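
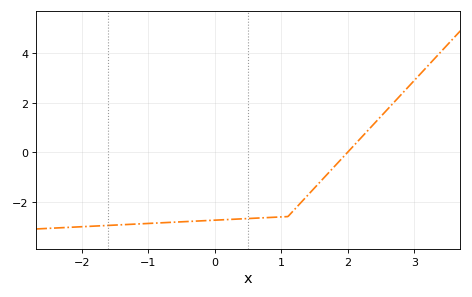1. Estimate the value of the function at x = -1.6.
-3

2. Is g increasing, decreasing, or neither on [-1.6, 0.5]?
increasing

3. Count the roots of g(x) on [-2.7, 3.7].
1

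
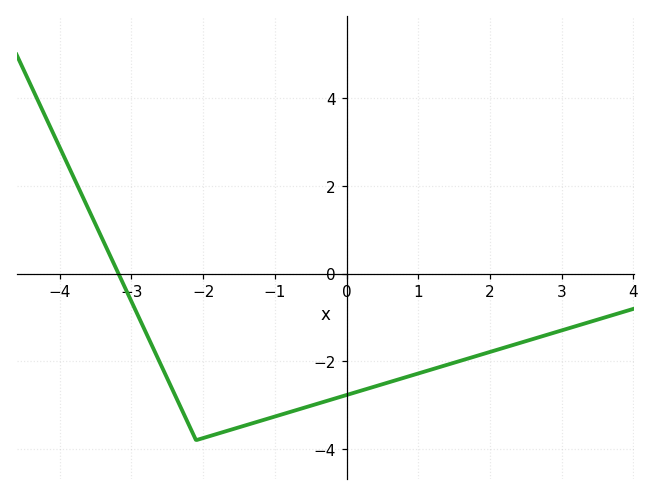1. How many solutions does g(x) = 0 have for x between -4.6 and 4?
1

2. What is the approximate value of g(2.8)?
-1.4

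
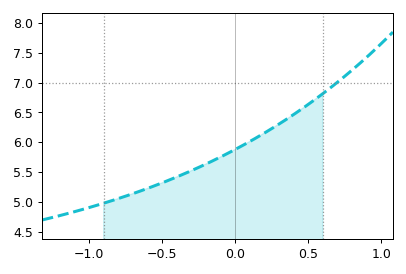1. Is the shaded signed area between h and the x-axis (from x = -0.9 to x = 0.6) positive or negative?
positive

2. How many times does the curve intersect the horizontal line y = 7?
1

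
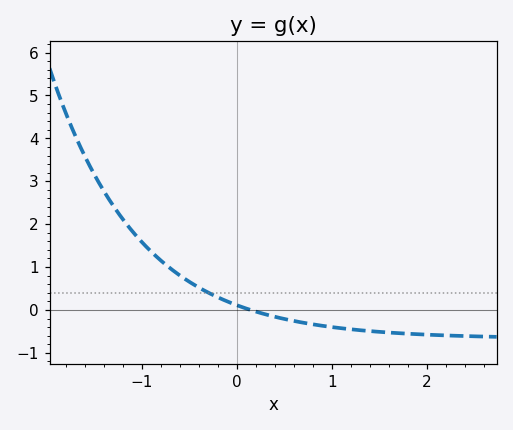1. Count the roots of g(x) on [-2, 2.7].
1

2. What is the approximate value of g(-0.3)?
0.4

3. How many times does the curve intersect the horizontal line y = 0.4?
1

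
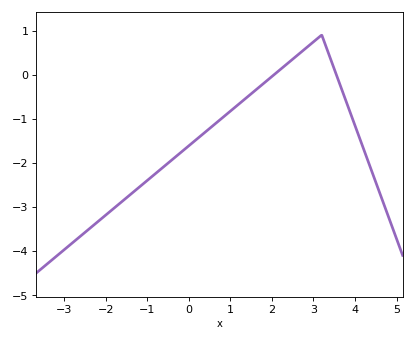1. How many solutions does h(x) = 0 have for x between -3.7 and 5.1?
2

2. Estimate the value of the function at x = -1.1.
-2.5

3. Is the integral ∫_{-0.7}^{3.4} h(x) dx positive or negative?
negative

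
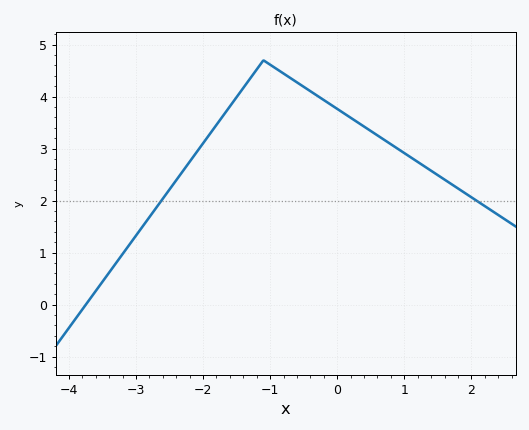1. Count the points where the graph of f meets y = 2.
2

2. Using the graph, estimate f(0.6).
3.3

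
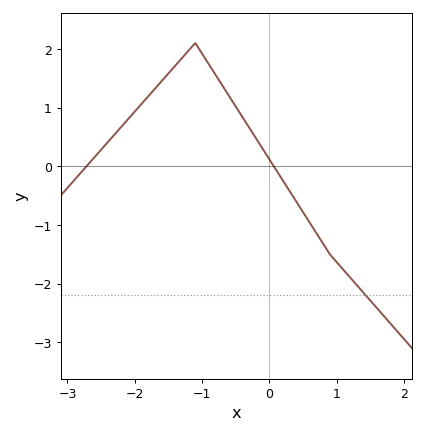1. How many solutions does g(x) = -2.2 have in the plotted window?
1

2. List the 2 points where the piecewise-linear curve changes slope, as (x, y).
(-1.1, 2.1); (0.9, -1.5)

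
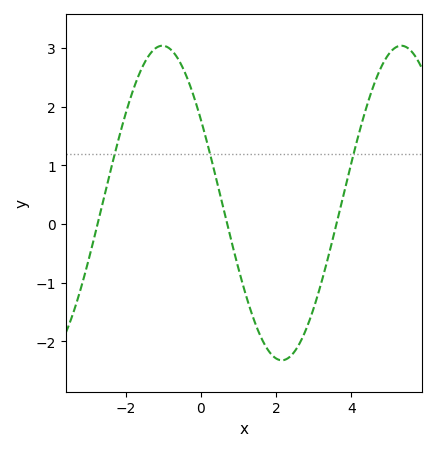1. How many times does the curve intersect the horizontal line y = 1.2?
3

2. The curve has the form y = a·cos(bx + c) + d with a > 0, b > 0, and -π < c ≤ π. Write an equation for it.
y = 2.68cos(0.99x + 1.01) + 0.36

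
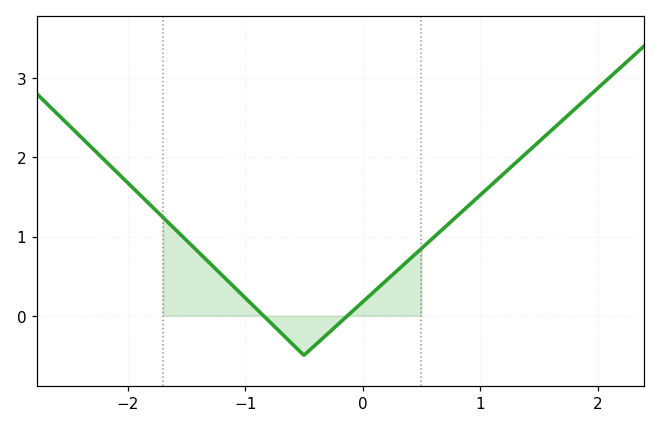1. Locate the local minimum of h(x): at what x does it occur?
-0.5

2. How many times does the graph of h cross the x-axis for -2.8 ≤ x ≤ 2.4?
2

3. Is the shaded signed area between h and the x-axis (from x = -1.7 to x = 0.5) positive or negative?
positive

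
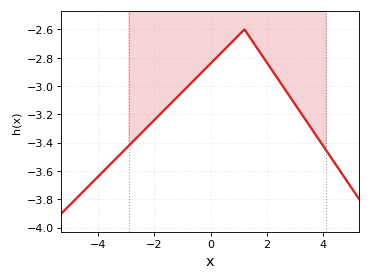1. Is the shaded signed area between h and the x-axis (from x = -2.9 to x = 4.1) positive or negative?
negative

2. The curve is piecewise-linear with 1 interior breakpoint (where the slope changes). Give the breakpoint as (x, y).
(1.2, -2.6)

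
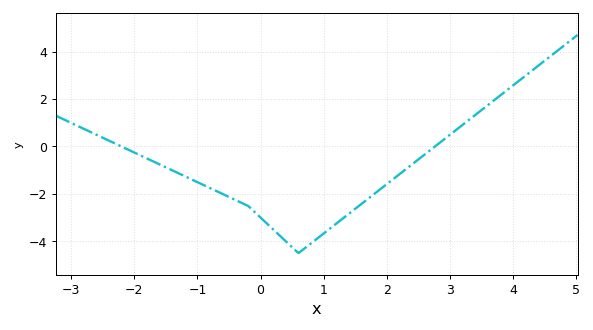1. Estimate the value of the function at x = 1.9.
-1.79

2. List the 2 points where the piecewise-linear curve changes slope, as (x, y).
(-0.2, -2.5); (0.6, -4.5)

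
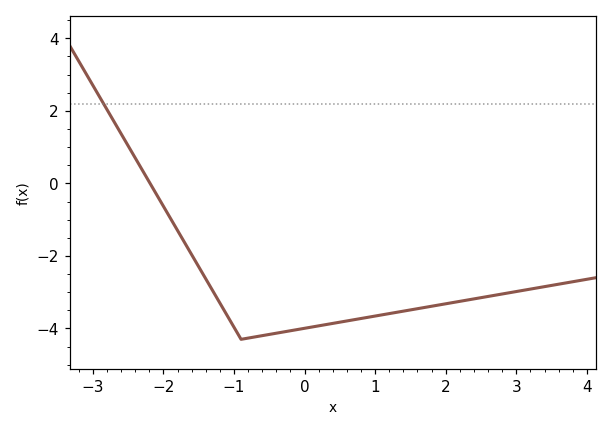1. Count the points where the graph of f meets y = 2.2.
1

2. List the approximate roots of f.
-2.2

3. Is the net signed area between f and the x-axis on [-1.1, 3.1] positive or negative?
negative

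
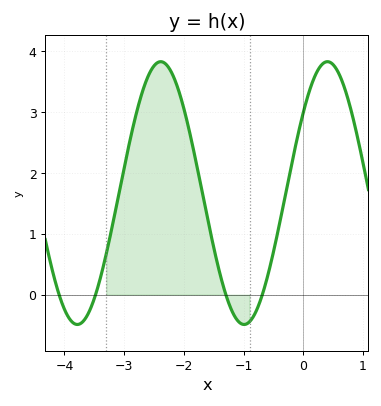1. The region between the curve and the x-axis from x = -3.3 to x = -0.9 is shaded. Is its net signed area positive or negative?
positive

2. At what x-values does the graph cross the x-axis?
-4.09, -3.48, -1.3, -0.686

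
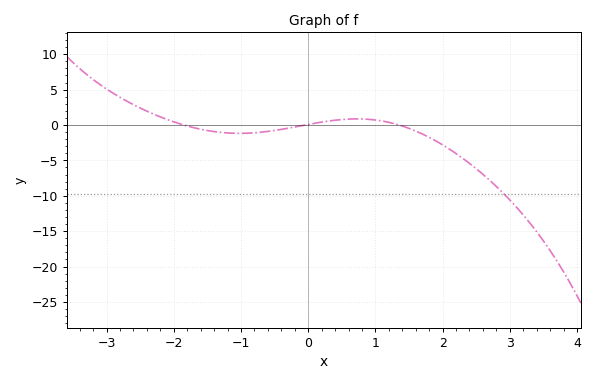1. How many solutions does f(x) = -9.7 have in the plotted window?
1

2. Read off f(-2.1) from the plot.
1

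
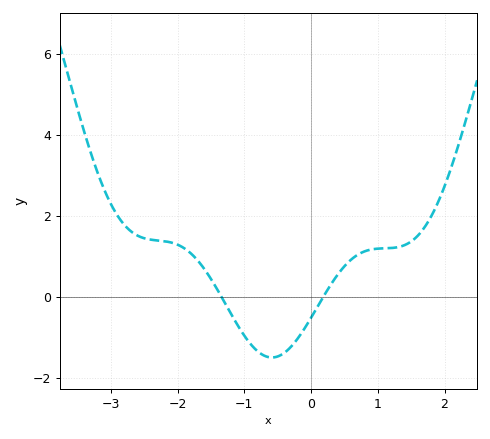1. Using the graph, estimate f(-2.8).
1.8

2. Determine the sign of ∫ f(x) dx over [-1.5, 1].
negative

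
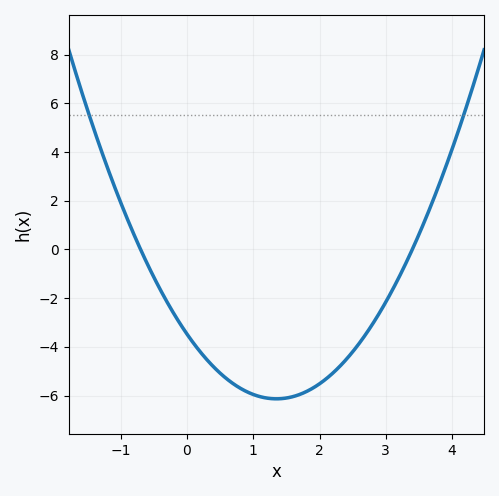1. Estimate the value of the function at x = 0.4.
-4.82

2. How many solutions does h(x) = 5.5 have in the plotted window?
2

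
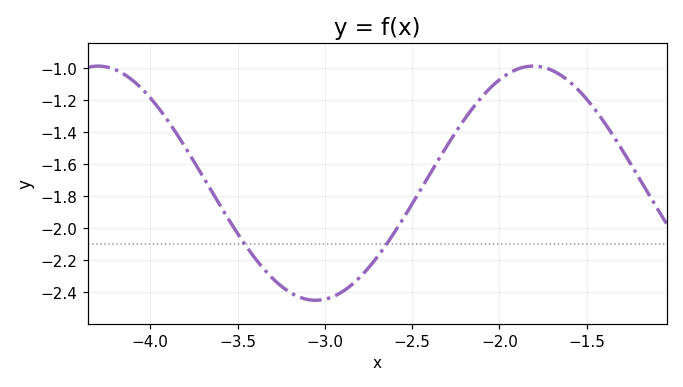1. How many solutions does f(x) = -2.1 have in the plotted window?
2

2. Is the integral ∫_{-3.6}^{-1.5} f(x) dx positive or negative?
negative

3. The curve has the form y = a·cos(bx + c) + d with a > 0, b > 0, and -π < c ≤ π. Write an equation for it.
y = 0.73cos(2.5x - 1.7) - 1.72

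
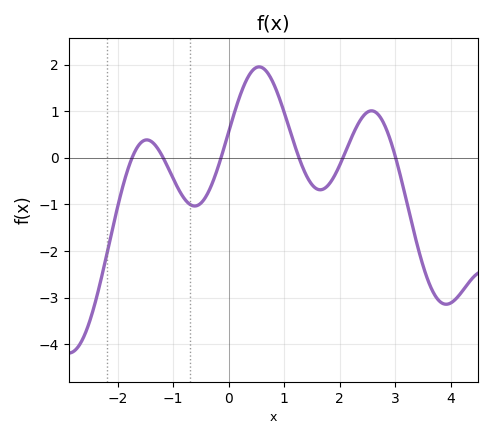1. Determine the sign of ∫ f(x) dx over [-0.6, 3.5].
positive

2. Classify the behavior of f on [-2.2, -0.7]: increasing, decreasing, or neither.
neither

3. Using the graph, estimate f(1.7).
-0.673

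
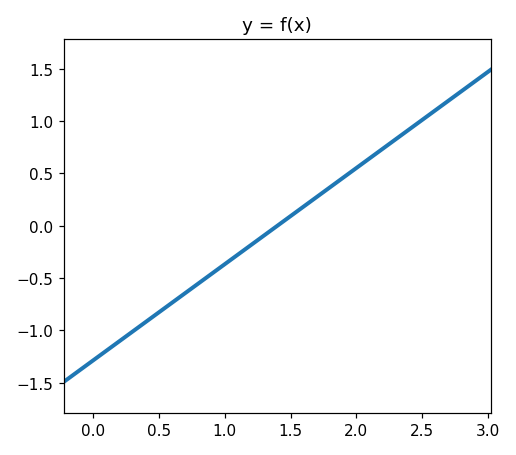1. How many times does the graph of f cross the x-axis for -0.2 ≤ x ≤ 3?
1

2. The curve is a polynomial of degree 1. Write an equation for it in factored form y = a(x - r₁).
y = 0.92(x - 1.4)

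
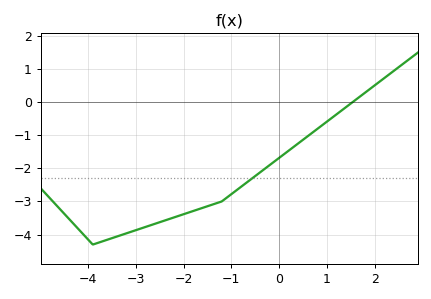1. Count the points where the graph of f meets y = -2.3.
1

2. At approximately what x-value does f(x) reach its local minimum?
-3.9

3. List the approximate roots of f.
1.54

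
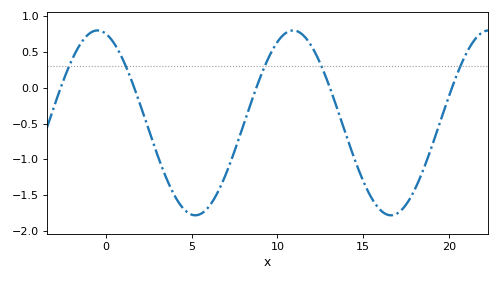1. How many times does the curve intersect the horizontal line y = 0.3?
5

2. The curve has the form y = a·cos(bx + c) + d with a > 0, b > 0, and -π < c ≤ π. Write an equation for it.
y = 1.29cos(0.55x + 0.28) - 0.49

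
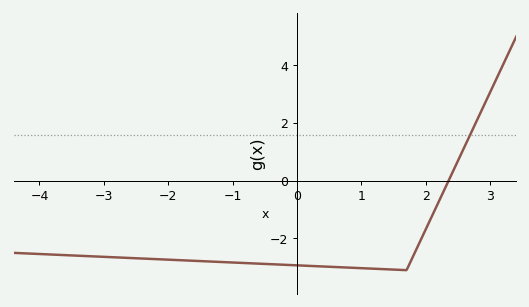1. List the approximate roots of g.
2.35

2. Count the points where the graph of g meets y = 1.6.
1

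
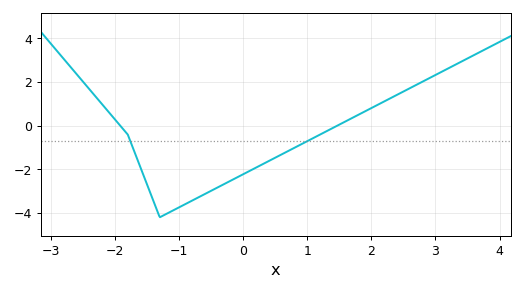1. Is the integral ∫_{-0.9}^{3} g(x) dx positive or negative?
negative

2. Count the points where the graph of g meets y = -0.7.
2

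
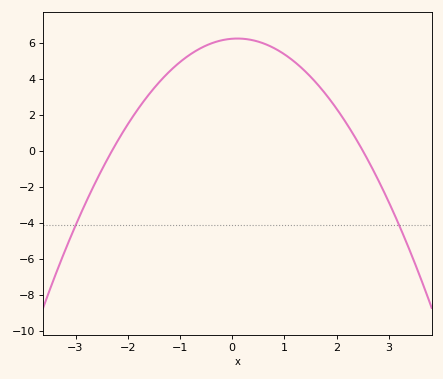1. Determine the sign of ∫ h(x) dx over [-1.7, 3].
positive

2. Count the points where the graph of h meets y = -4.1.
2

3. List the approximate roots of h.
-2.3, 2.5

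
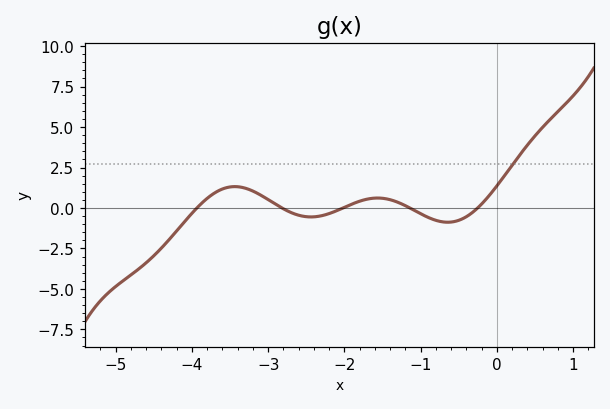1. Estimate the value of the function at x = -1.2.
0.141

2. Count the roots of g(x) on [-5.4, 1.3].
5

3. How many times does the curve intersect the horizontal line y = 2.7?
1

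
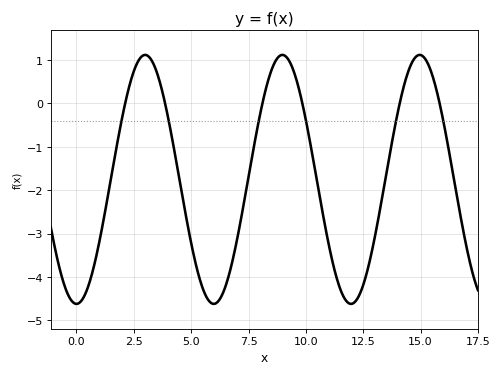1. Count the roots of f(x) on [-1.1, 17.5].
6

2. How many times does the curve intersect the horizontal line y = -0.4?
6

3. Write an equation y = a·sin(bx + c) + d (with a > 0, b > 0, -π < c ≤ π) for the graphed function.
y = 2.87sin(1.05x - 1.57) - 1.75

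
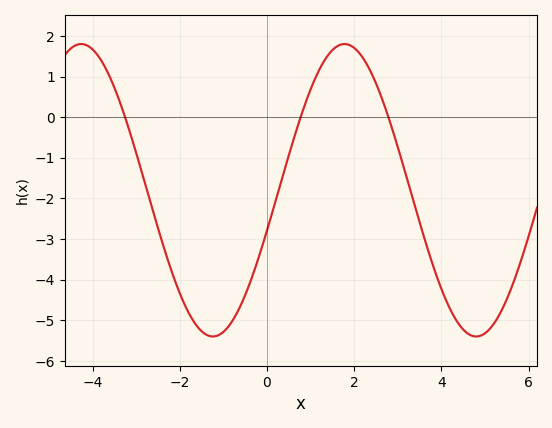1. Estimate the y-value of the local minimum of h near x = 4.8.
-5.4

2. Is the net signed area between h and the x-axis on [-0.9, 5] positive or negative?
negative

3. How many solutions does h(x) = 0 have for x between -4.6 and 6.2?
3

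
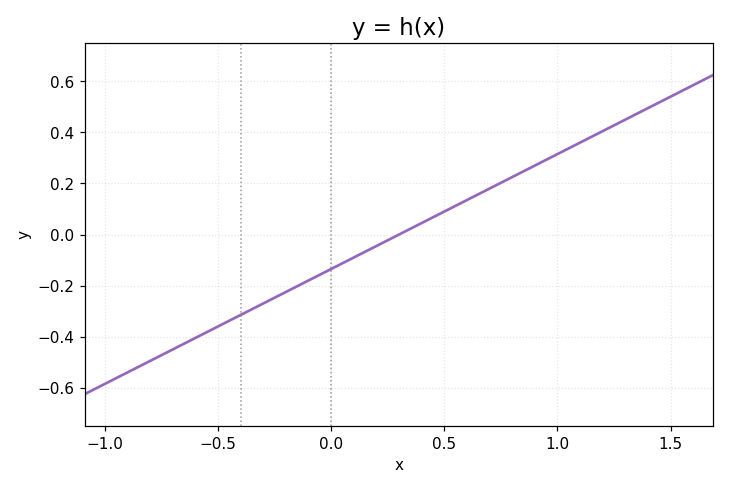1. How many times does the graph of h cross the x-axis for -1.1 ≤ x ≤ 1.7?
1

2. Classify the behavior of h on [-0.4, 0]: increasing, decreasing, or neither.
increasing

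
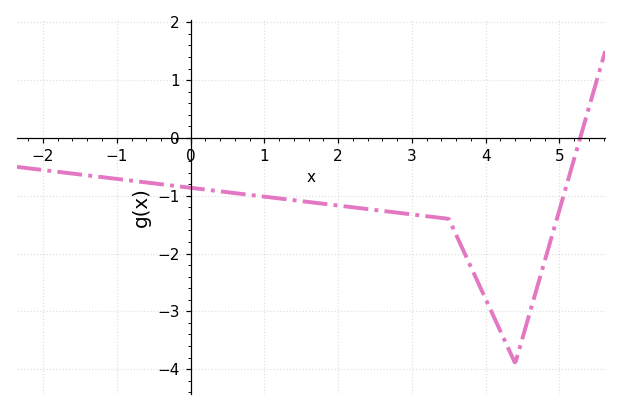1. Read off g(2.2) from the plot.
-1.2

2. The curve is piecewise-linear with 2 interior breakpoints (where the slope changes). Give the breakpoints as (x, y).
(3.5, -1.4); (4.4, -3.9)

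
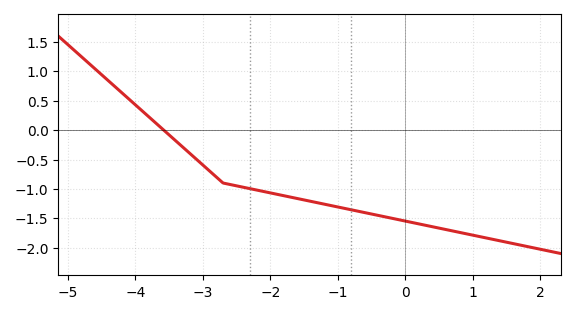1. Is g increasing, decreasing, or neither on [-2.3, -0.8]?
decreasing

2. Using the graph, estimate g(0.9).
-1.76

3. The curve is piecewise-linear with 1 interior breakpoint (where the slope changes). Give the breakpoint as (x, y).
(-2.7, -0.9)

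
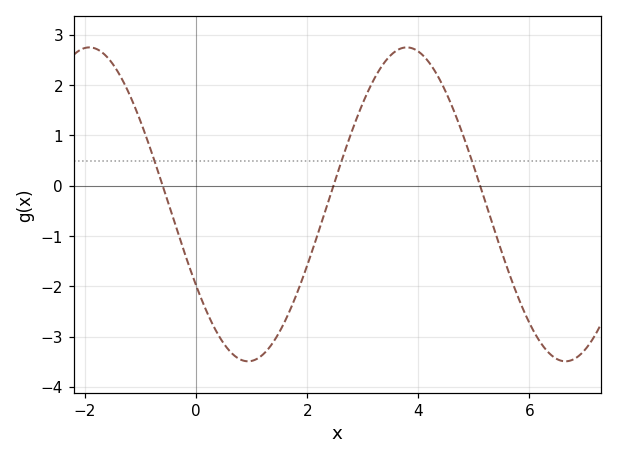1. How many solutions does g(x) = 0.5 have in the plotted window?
3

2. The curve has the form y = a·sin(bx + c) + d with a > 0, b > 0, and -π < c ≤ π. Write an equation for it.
y = 3.12sin(1.1x - 2.6) - 0.37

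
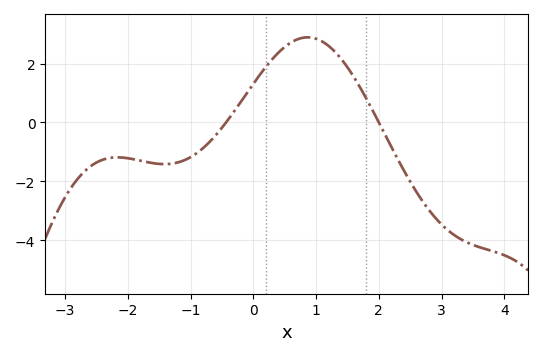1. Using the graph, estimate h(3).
-3.4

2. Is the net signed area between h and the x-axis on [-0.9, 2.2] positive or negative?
positive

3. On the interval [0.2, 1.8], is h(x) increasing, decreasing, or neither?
neither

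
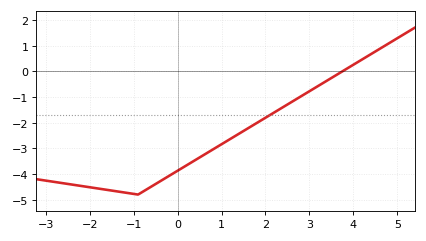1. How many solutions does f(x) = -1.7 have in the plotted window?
1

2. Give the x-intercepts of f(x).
3.8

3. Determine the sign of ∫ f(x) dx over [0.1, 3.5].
negative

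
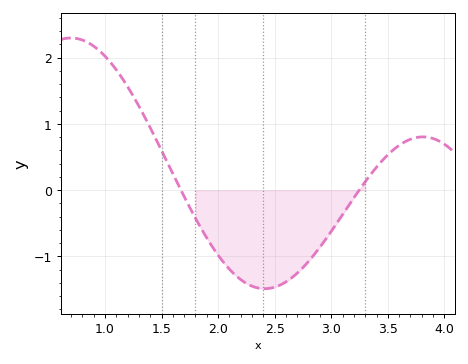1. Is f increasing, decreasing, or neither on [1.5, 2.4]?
decreasing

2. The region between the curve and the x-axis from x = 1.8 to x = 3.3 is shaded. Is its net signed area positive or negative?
negative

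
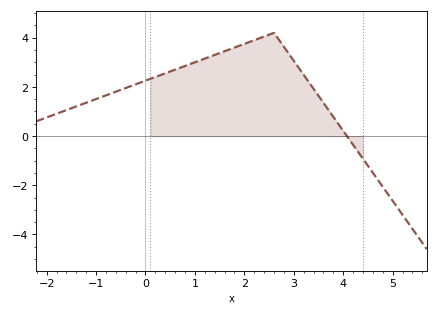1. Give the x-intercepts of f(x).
4.08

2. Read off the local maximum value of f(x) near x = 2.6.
4.2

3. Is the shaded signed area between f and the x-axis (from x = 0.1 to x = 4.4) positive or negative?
positive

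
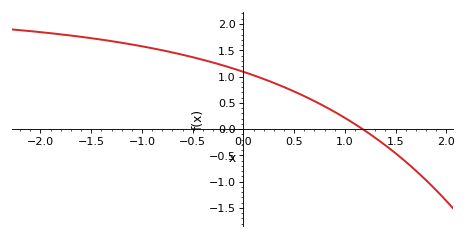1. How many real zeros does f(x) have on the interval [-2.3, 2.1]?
1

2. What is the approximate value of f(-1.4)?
1.7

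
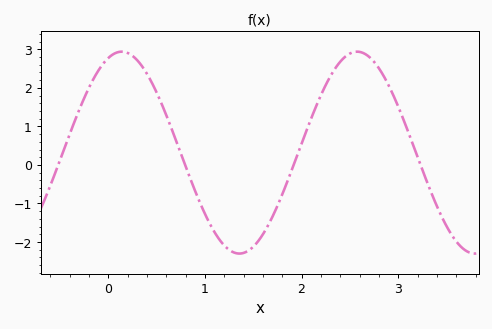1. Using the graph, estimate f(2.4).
2.7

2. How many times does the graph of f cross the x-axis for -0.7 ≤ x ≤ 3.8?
4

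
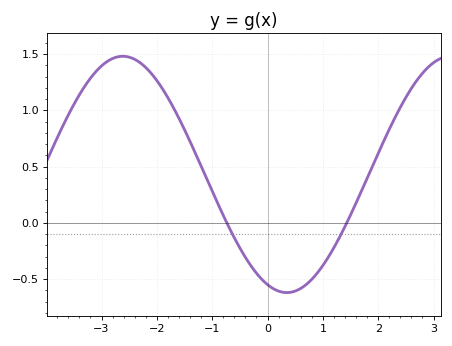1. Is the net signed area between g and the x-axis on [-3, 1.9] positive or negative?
positive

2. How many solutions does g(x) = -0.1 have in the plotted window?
2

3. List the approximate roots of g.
-0.7, 1.4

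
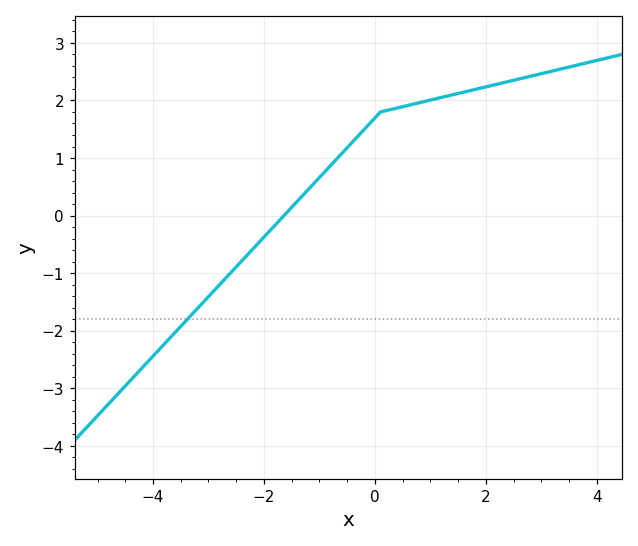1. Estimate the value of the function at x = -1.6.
0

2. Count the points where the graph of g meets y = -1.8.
1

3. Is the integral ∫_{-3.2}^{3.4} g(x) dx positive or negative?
positive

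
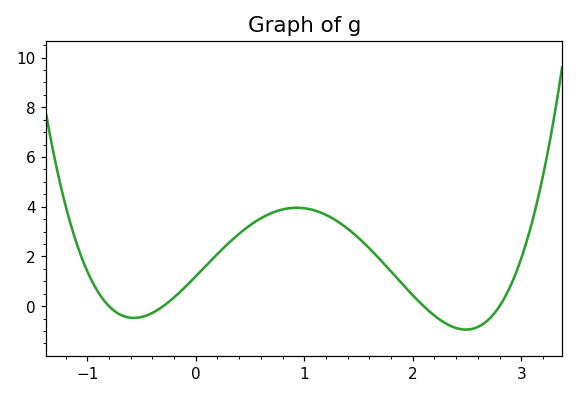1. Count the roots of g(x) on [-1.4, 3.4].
4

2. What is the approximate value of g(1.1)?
3.8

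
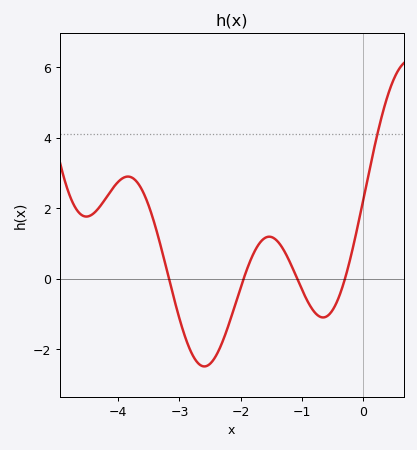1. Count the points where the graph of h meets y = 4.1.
1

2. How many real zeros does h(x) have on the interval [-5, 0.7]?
4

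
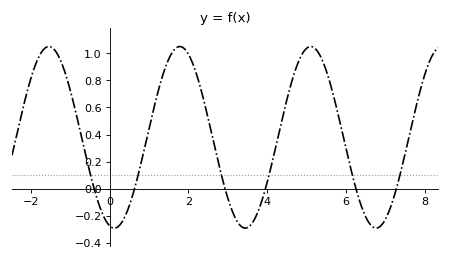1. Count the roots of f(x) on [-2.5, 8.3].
6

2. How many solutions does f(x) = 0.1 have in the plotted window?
6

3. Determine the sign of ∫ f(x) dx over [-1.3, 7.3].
positive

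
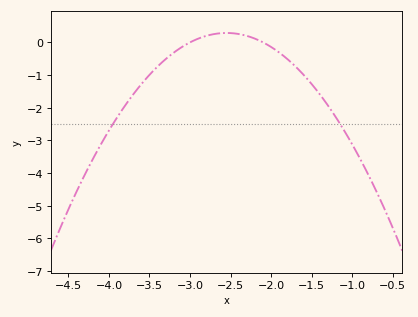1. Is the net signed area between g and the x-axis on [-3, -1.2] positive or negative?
negative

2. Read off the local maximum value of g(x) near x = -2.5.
0.3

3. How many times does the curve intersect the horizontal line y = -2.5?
2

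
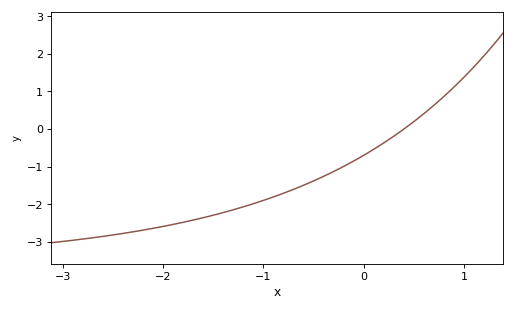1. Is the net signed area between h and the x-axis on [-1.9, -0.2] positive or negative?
negative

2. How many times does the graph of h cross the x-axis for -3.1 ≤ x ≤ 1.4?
1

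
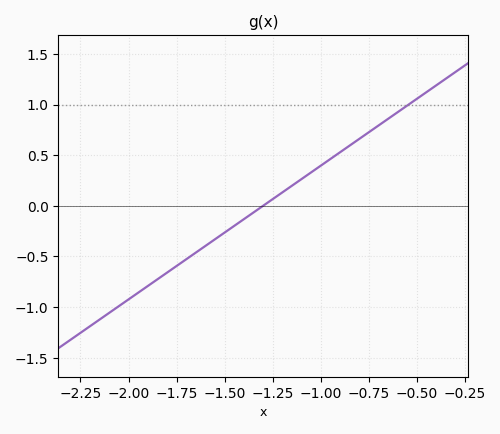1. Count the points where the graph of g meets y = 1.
1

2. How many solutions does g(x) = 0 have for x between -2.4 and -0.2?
1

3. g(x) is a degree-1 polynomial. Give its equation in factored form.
y = 1.32(x + 1.3)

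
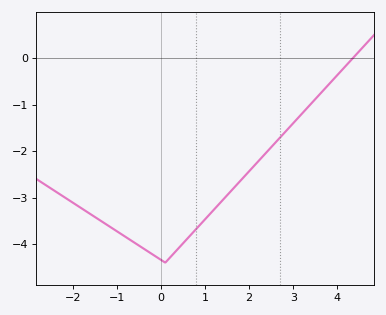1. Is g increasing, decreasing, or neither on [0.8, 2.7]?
increasing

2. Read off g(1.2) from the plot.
-3.26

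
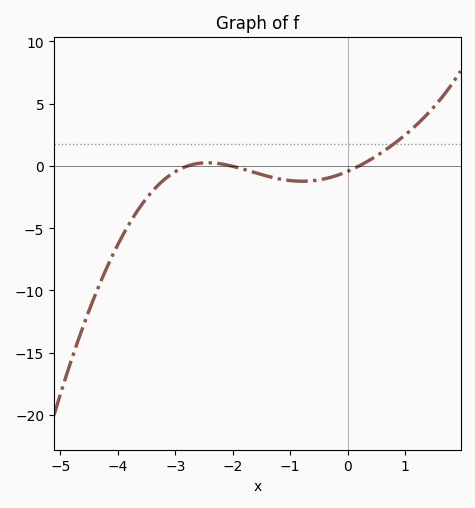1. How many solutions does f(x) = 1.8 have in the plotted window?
1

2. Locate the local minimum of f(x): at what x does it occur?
-0.8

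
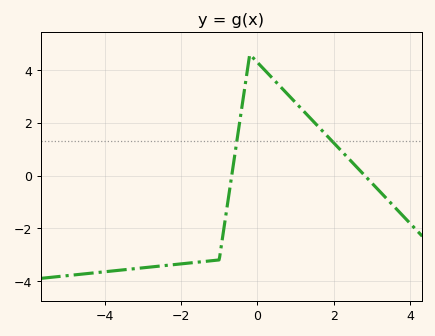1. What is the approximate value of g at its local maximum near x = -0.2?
4.6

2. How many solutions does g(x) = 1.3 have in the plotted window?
2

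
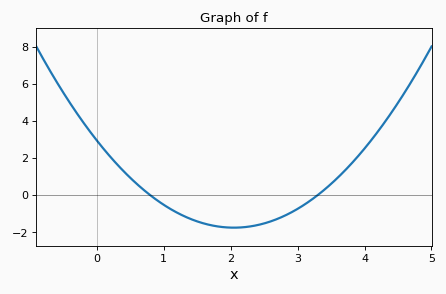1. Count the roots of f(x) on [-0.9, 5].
2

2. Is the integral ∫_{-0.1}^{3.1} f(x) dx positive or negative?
negative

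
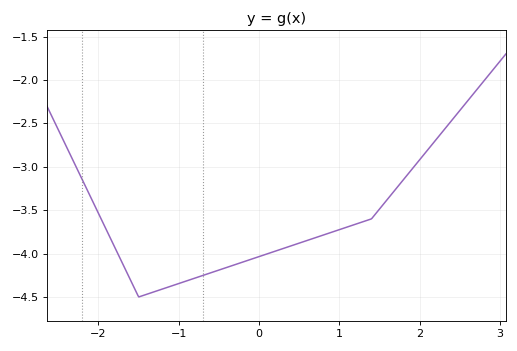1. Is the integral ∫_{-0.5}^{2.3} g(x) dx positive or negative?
negative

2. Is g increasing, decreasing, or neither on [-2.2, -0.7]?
neither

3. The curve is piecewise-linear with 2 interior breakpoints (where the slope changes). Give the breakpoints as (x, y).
(-1.5, -4.5); (1.4, -3.6)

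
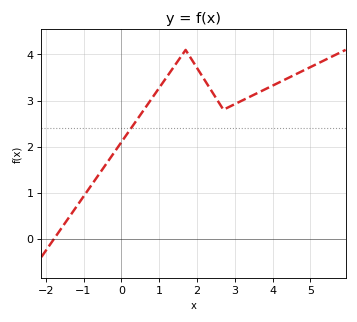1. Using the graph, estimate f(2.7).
2.8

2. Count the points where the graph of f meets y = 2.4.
1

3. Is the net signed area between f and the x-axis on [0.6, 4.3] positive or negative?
positive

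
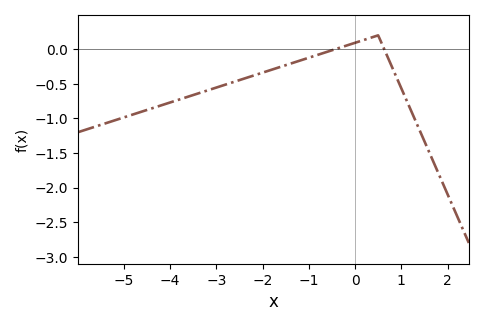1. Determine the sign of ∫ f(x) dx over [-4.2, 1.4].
negative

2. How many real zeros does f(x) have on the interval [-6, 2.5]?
2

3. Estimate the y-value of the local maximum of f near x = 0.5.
0.2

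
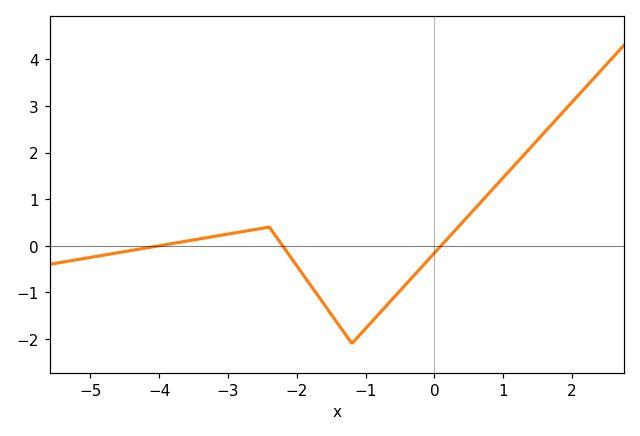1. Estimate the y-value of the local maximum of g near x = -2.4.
0.399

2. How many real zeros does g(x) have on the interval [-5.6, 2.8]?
3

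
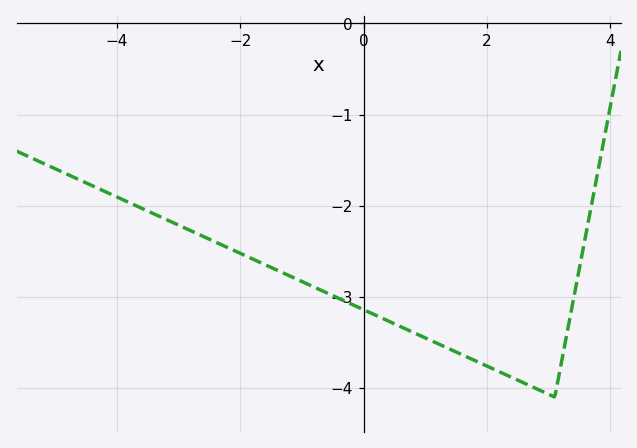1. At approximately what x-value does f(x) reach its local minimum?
3.1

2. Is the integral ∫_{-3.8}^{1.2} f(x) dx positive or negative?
negative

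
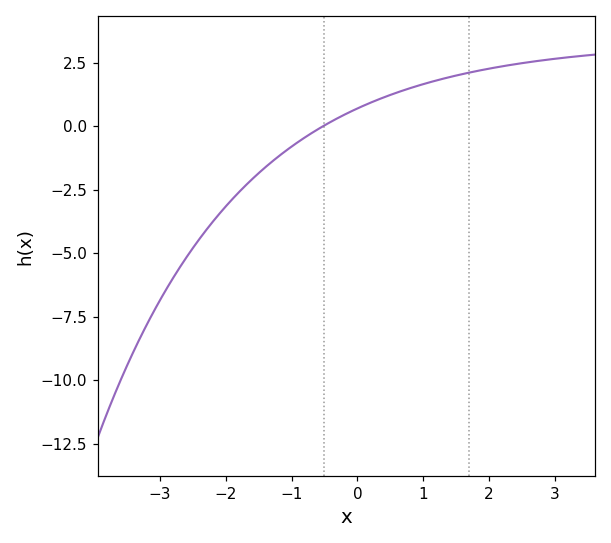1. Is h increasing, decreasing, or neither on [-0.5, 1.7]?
increasing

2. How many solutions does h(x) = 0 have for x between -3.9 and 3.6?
1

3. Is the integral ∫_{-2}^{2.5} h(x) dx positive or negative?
positive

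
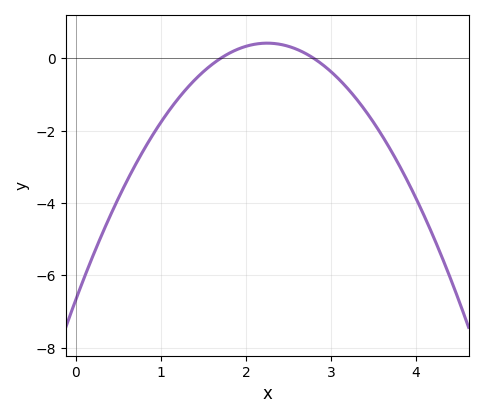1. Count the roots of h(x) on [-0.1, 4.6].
2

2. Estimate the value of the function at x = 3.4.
-1.43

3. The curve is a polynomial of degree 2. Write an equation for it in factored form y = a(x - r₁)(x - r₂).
y = -1.4(x - 1.7)(x - 2.8)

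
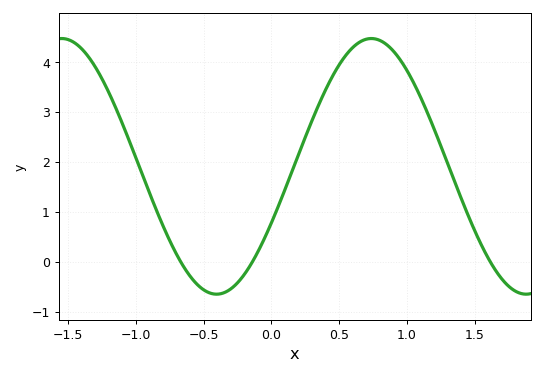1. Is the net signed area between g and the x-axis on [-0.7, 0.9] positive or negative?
positive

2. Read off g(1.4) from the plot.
1.28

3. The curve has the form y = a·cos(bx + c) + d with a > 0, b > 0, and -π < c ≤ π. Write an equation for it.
y = 2.56cos(2.75x - 2.03) + 1.91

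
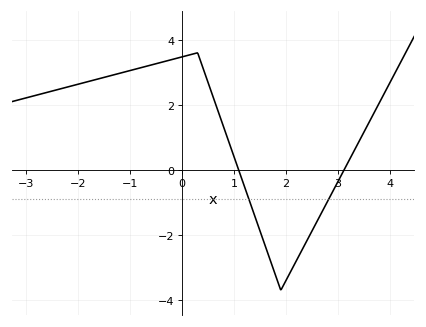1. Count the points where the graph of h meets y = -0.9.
2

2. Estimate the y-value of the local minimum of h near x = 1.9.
-3.6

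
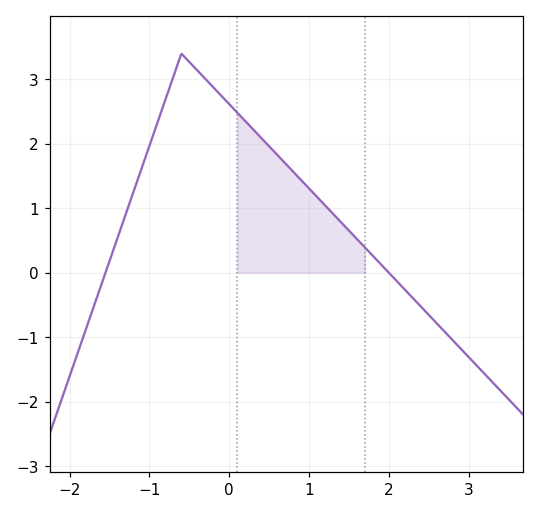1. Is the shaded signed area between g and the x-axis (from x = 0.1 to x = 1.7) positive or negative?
positive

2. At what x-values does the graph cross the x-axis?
-1.6, 2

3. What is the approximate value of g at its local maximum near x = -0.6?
3.4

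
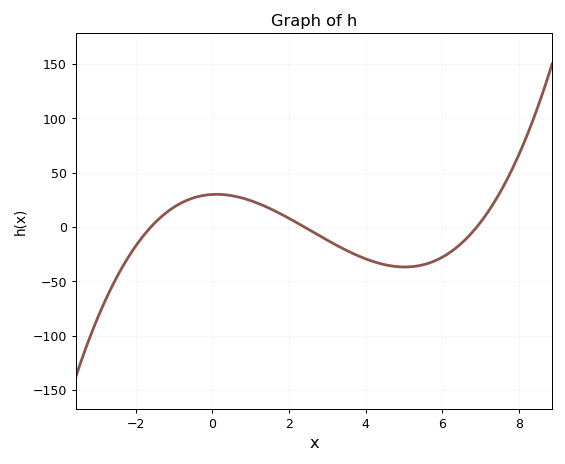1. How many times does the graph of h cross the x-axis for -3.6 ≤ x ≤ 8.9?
3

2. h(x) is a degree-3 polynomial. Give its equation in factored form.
y = 1.13(x + 1.6)(x - 2.4)(x - 6.9)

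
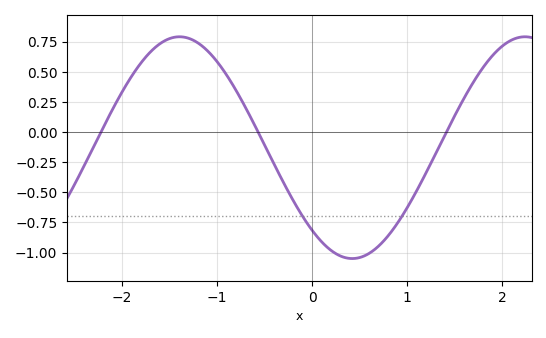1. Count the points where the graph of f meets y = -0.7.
2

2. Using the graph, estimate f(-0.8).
0.35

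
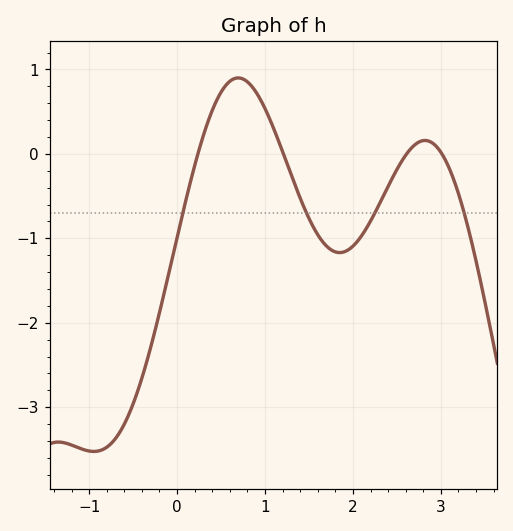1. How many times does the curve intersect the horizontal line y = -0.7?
4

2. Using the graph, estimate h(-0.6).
-3.2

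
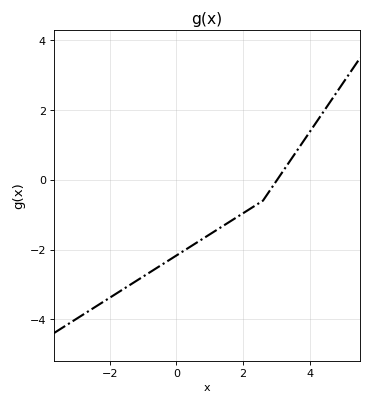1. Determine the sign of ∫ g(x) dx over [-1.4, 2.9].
negative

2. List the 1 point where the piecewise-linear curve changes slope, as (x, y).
(2.6, -0.6)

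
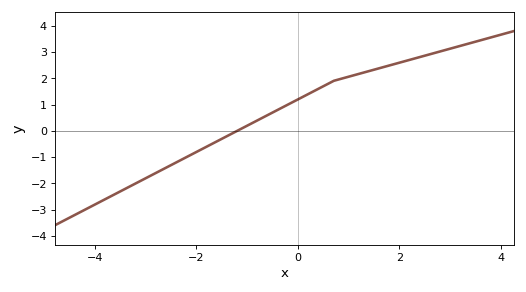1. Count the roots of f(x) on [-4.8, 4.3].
1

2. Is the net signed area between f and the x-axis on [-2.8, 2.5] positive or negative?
positive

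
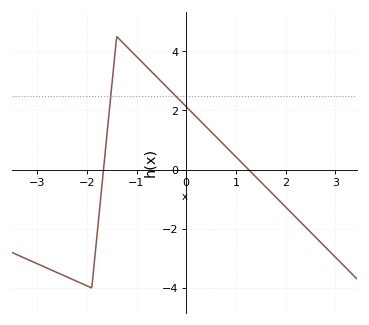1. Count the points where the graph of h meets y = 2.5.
2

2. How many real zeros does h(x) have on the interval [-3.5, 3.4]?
2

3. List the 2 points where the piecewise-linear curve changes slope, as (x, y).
(-1.9, -4); (-1.4, 4.5)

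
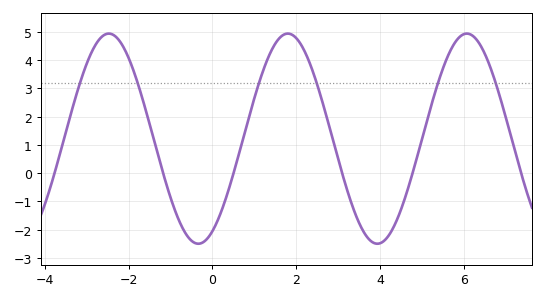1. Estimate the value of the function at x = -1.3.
0.665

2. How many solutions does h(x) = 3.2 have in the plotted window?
6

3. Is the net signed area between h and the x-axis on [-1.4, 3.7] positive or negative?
positive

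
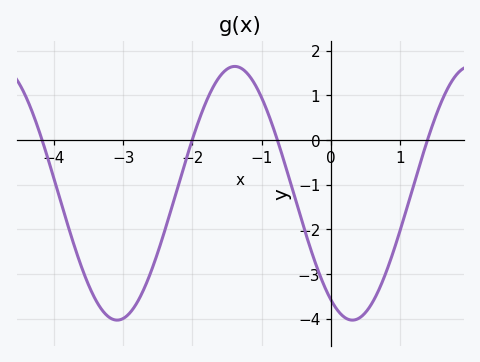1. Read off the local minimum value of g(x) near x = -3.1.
-4.03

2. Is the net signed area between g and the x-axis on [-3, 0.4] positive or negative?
negative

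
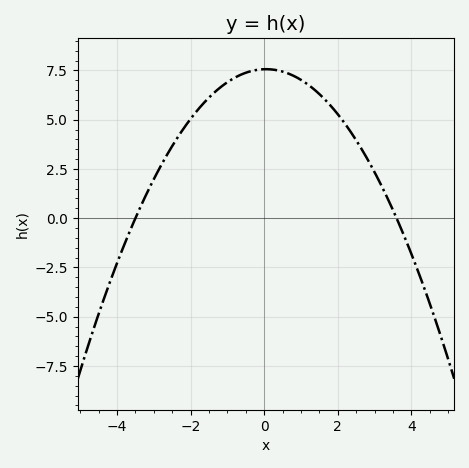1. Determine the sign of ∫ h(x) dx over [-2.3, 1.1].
positive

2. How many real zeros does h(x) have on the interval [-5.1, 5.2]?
2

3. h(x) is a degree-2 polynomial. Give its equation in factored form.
y = -0.6(x + 3.5)(x - 3.6)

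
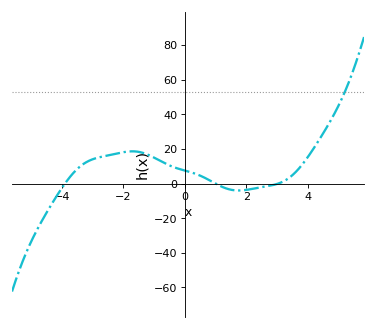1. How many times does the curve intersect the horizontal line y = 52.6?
1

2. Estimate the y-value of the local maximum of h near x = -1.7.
18.6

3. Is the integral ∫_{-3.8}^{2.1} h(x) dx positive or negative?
positive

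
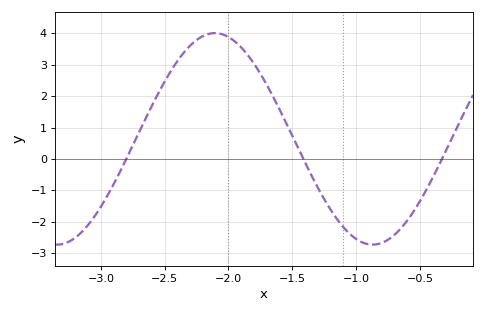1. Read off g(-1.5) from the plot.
0.7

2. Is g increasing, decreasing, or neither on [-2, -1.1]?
decreasing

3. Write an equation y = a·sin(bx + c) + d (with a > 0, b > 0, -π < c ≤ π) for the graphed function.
y = 3.37sin(2.5x + 0.64) + 0.64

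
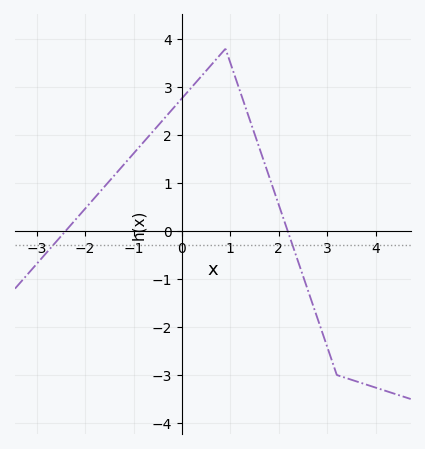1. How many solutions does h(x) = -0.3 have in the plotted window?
2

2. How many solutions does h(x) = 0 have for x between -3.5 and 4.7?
2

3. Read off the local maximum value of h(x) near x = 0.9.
3.8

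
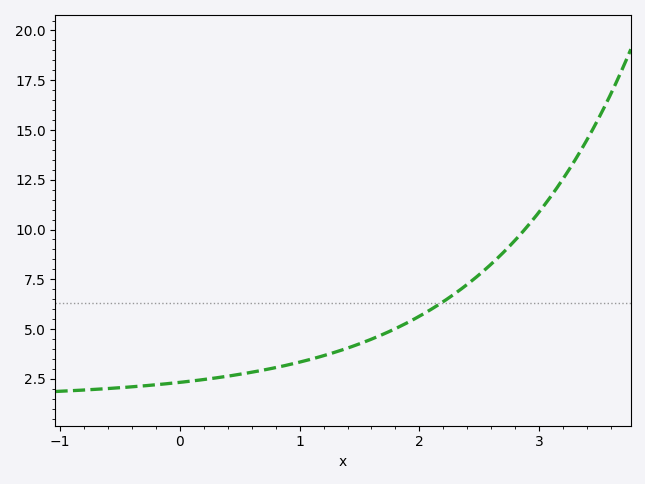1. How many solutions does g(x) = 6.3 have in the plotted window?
1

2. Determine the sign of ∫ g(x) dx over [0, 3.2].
positive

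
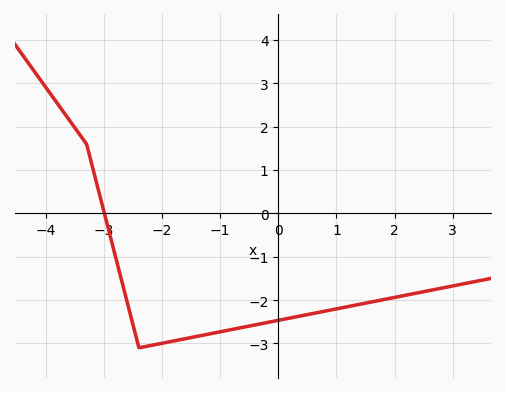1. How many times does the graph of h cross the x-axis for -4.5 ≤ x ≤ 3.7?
1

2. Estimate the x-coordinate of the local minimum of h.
-2.4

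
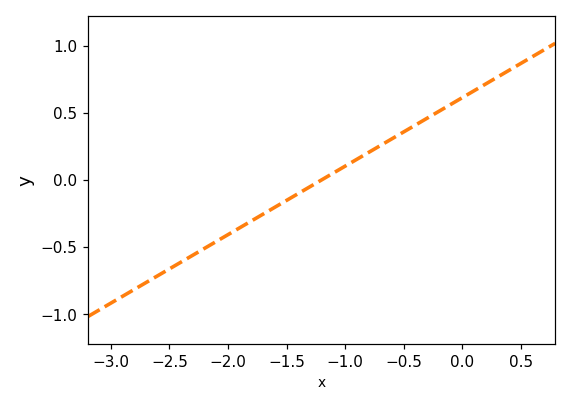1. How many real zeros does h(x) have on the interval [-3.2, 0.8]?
1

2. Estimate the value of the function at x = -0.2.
0.51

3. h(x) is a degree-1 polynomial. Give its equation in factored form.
y = 0.51(x + 1.2)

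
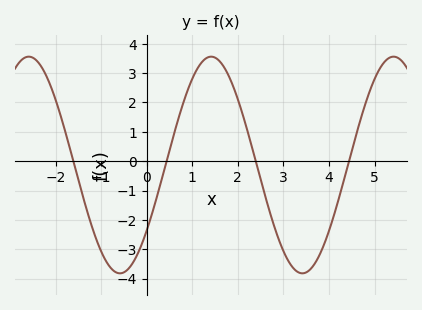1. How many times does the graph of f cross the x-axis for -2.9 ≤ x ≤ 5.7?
4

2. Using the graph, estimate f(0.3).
-0.784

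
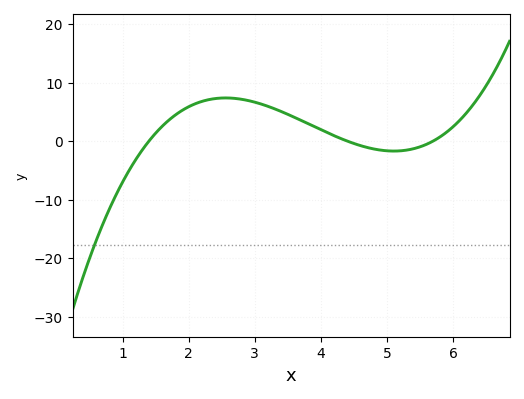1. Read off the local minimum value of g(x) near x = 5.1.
-2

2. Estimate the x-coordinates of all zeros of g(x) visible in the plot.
1.4, 4.4, 5.7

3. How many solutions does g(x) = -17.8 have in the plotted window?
1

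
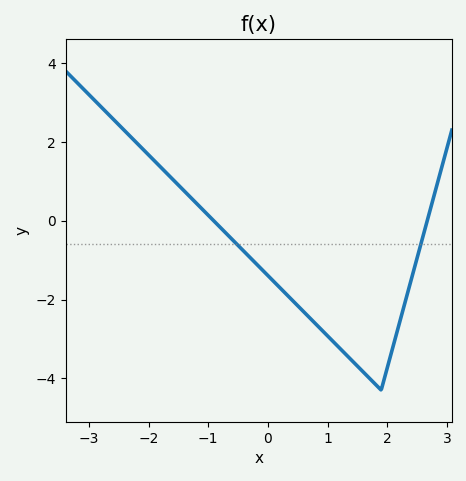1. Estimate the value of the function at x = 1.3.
-3.38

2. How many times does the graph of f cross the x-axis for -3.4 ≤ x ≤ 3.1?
2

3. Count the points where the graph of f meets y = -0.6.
2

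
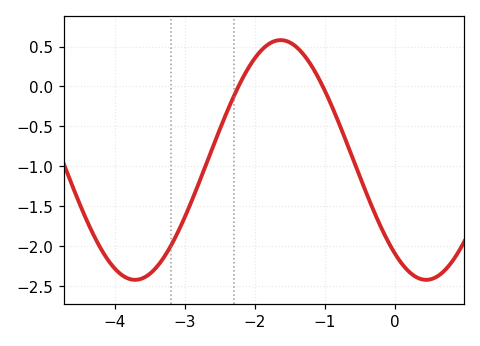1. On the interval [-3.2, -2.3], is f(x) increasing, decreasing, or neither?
increasing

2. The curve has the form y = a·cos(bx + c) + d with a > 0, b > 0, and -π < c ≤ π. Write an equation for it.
y = 1.5cos(1.5x + 2.5) - 0.92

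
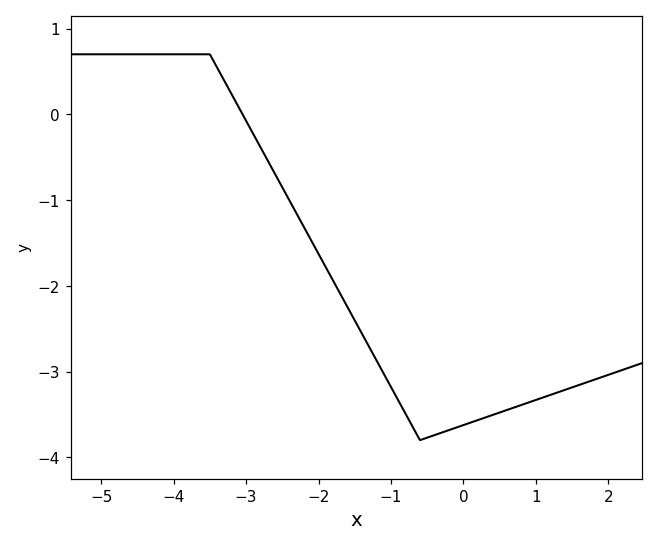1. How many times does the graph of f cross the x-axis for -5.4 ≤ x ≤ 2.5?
1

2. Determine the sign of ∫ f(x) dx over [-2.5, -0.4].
negative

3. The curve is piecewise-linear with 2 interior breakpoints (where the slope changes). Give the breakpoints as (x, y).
(-3.5, 0.7); (-0.6, -3.8)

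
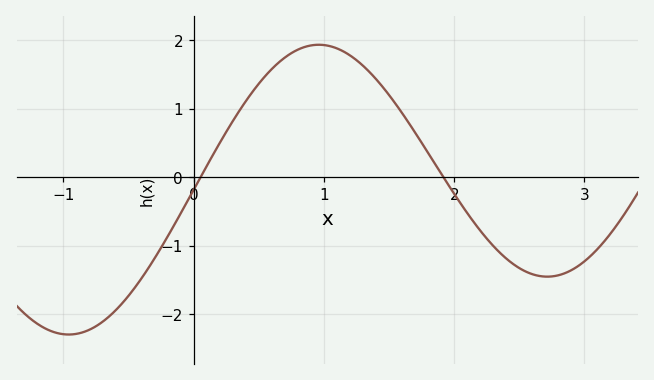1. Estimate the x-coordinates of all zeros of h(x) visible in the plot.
0.1, 1.9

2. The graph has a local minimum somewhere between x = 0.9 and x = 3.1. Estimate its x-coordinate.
2.7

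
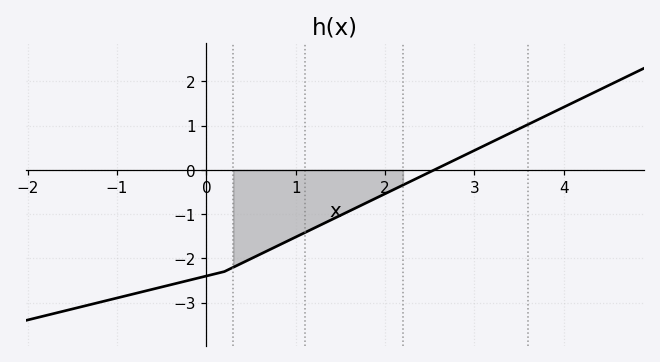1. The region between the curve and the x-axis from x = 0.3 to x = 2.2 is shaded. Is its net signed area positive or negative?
negative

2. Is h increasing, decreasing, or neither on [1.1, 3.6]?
increasing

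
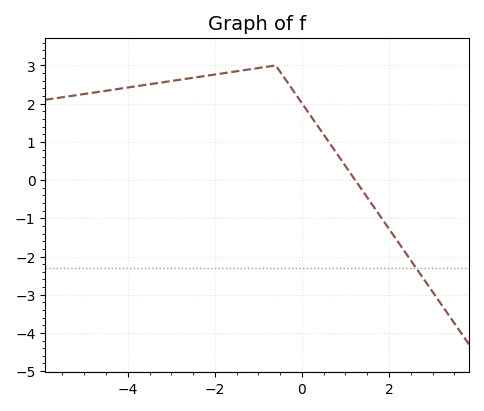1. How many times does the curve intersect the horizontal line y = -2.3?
1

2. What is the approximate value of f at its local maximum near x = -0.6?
3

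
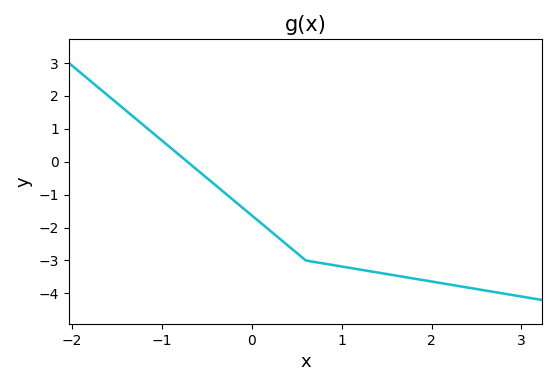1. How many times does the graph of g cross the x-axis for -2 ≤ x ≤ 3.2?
1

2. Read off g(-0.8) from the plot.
0.2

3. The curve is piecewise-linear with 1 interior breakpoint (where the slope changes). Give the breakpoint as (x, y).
(0.6, -3)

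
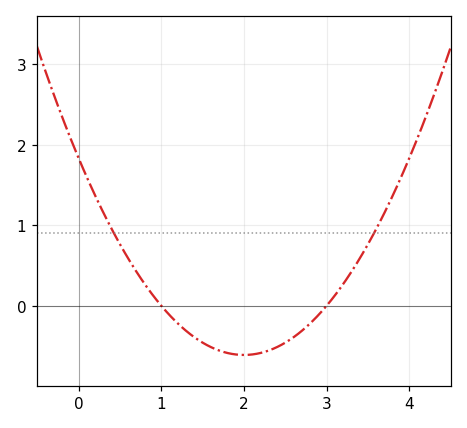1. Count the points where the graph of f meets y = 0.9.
2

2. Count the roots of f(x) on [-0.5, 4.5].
2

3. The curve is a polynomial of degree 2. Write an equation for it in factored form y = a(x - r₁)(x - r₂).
y = 0.61(x - 1)(x - 3)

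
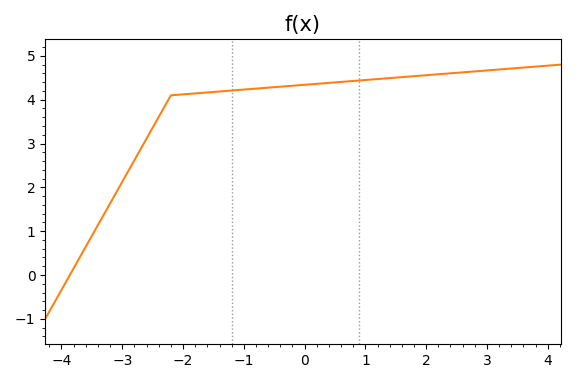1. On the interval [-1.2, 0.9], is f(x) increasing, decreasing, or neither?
increasing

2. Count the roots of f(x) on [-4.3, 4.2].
1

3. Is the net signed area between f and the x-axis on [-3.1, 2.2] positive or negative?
positive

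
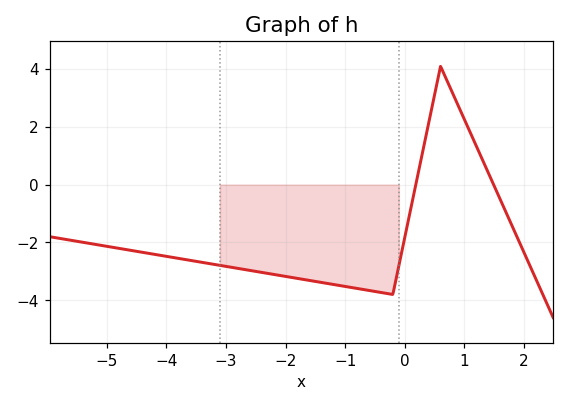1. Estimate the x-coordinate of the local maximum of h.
0.601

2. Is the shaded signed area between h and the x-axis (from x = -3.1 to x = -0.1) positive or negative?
negative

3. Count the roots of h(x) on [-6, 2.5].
2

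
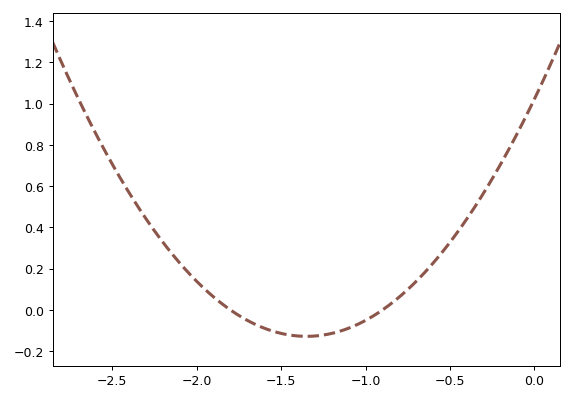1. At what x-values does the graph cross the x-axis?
-1.8, -0.9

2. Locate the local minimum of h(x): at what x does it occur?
-1.35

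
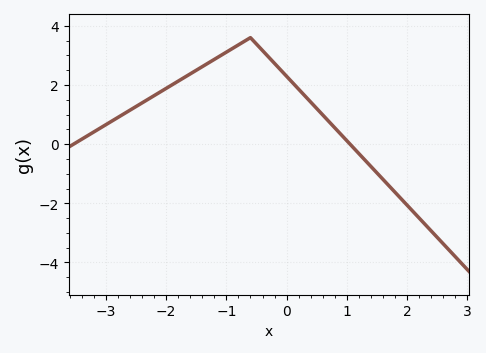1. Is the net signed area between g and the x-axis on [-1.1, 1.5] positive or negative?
positive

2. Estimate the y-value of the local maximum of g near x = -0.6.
3.6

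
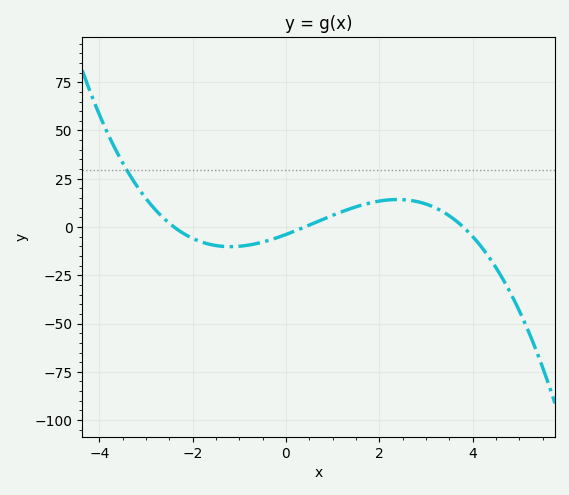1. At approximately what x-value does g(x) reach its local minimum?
-1.19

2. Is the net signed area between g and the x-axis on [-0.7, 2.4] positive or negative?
positive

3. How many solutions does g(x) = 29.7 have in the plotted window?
1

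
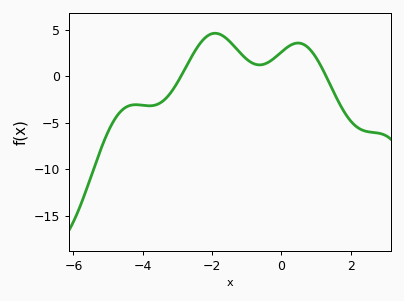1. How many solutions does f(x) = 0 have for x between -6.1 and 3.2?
2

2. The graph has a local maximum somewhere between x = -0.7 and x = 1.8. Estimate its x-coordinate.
0.4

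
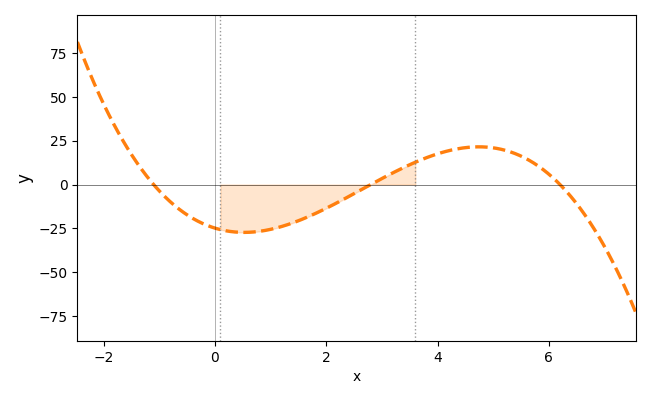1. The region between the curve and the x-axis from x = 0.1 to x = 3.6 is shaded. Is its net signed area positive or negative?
negative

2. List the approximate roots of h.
-1.1, 2.8, 6.2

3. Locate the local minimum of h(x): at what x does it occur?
0.522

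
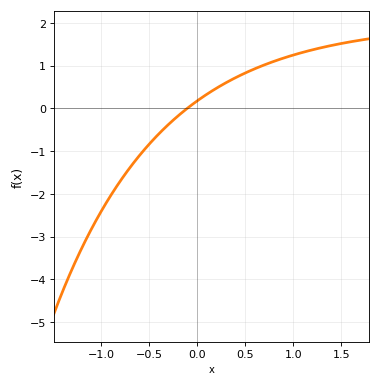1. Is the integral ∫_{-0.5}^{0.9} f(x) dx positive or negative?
positive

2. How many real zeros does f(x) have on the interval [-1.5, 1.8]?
1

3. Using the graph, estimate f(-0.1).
0.012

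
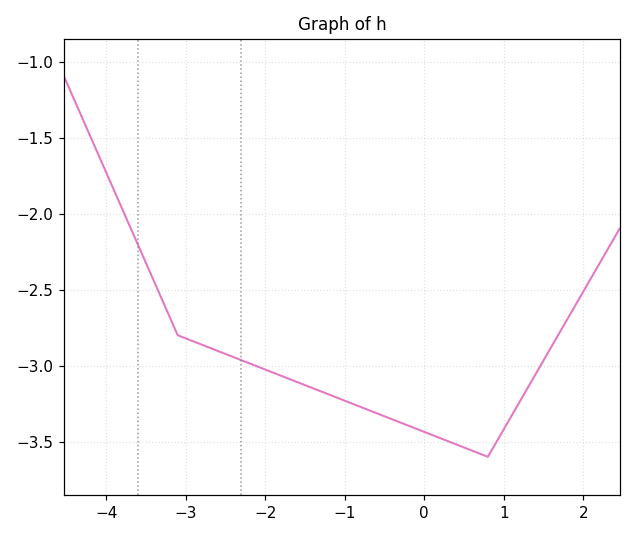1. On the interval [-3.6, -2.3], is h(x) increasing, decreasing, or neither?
decreasing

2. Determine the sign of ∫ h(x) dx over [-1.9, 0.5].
negative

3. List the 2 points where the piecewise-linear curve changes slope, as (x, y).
(-3.1, -2.8); (0.8, -3.6)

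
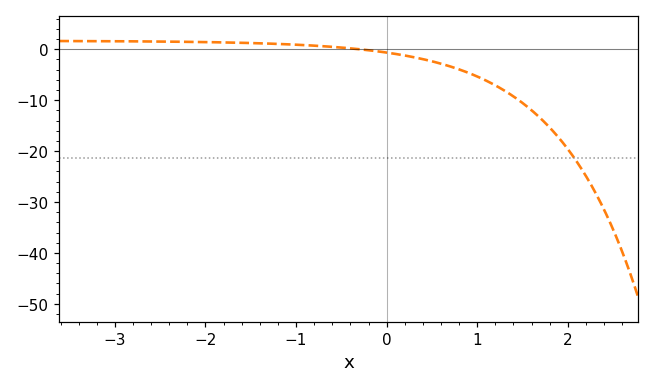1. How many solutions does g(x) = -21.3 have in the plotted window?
1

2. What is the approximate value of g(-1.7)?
1.31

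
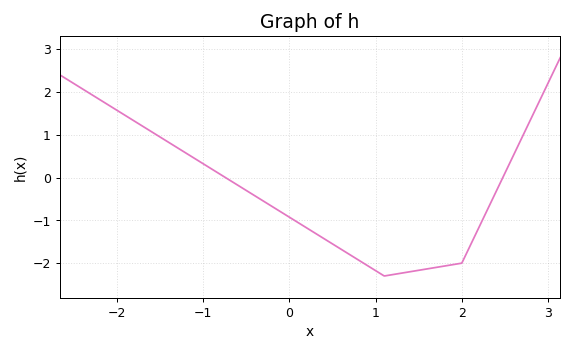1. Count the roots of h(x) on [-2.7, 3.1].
2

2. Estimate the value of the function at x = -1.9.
1.4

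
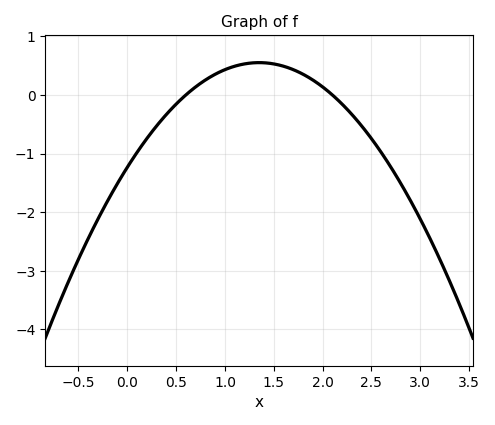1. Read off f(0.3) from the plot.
-0.529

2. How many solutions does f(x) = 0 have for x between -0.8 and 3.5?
2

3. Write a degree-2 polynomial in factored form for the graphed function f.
y = -0.98(x - 0.6)(x - 2.1)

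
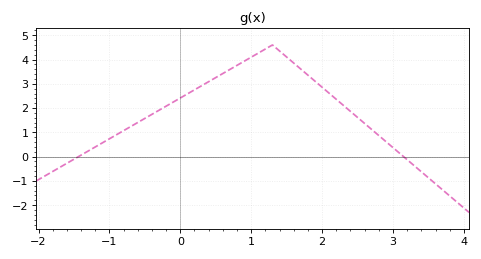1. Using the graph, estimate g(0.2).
2.75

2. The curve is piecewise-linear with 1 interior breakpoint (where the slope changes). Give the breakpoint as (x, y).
(1.3, 4.6)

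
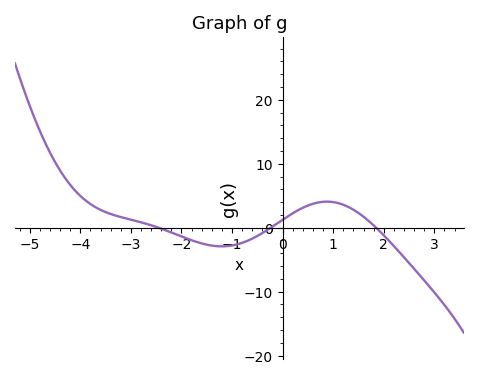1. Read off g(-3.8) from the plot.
3.69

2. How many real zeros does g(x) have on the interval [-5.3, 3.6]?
3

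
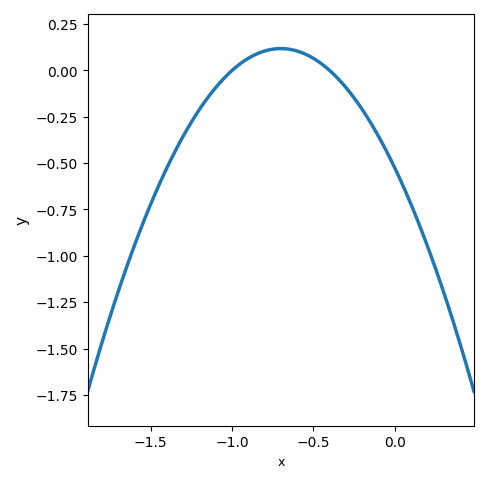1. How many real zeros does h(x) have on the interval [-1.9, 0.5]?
2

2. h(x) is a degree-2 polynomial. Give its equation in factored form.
y = -1.31(x + 1)(x + 0.4)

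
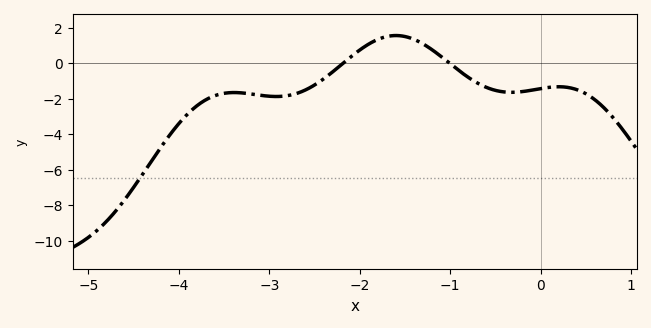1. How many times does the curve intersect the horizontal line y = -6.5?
1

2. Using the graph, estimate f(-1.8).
1.4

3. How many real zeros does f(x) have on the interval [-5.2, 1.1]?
2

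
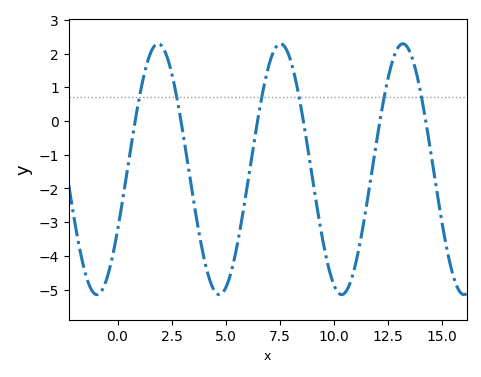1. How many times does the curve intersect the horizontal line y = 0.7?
6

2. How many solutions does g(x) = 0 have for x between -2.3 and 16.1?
6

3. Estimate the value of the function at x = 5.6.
-3.5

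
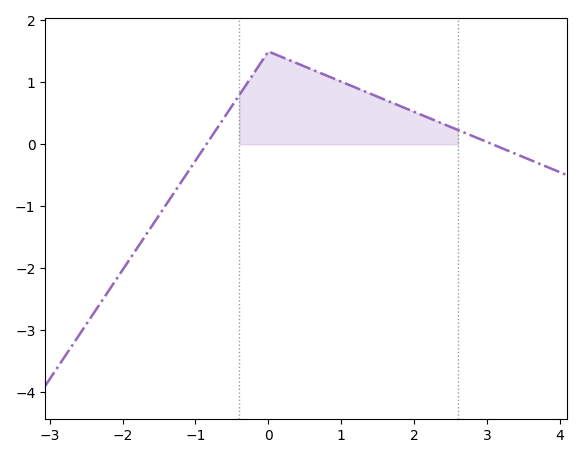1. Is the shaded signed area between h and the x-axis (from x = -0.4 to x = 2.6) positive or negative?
positive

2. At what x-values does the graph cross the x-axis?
-0.9, 3.1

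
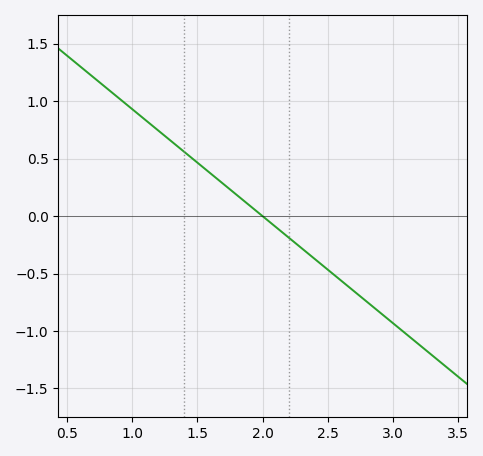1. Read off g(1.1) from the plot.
0.837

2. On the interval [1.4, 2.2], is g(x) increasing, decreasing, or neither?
decreasing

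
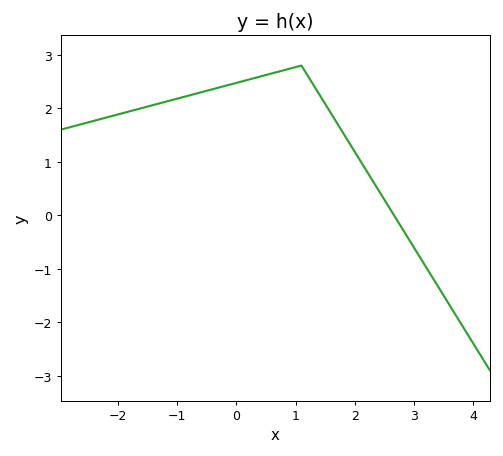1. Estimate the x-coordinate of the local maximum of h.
1.1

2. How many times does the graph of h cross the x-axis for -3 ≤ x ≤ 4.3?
1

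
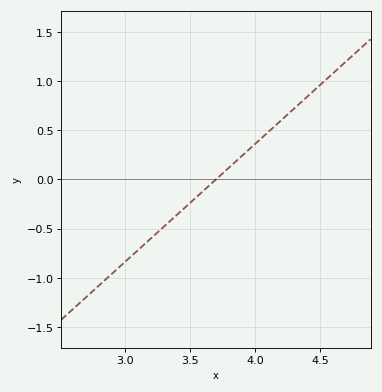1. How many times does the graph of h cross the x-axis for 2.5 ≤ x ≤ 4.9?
1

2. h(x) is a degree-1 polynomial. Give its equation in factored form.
y = 1.2(x - 3.7)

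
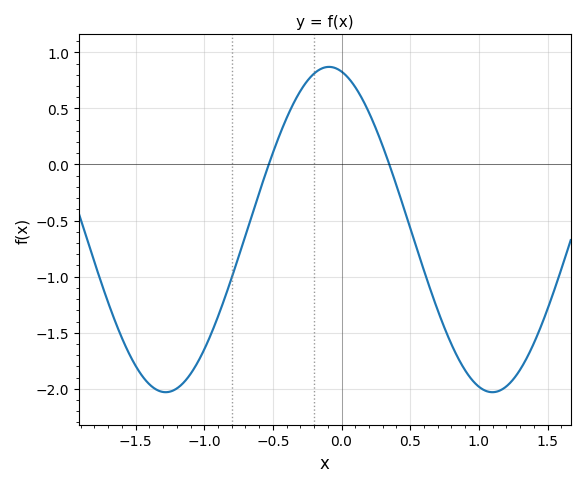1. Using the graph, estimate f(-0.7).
-0.65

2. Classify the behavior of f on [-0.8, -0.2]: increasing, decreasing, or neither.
increasing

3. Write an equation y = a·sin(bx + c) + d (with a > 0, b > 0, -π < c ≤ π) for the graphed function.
y = 1.45sin(2.6x + 1.8) - 0.58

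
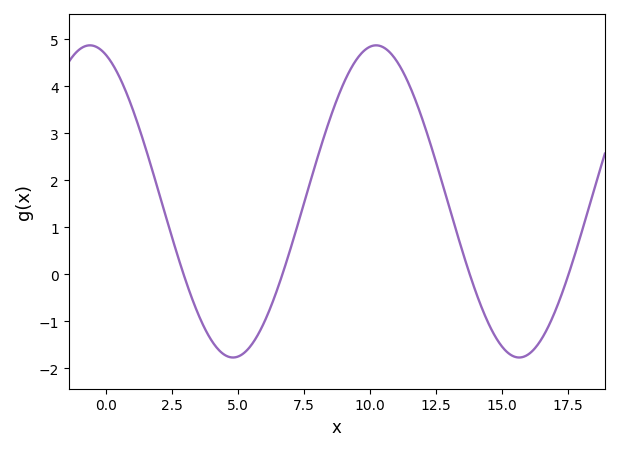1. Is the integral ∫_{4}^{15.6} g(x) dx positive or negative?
positive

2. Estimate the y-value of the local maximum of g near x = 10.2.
4.87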